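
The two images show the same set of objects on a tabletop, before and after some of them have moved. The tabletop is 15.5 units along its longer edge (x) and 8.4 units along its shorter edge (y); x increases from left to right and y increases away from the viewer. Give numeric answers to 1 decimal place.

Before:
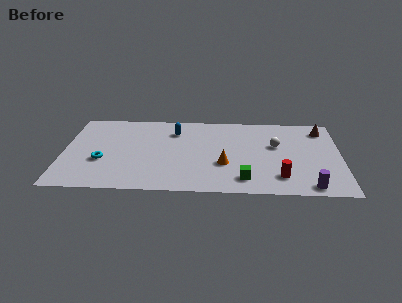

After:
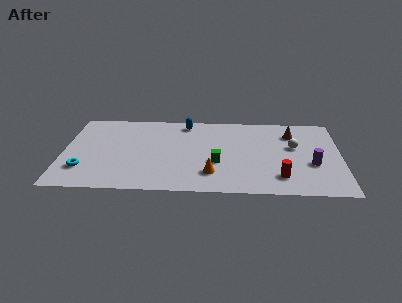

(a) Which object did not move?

the red cylinder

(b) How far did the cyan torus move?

1.3

The cyan torus moved from about (2.2, 3.1) to (1.2, 2.2), a distance of √(1.0² + 0.9²) ≈ 1.3.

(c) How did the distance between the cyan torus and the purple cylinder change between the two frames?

+1.0

They were about 11.7 units apart before and 12.7 after — 1.0 units further apart.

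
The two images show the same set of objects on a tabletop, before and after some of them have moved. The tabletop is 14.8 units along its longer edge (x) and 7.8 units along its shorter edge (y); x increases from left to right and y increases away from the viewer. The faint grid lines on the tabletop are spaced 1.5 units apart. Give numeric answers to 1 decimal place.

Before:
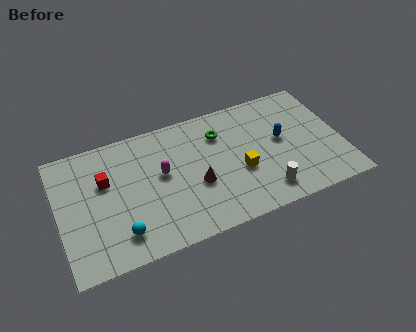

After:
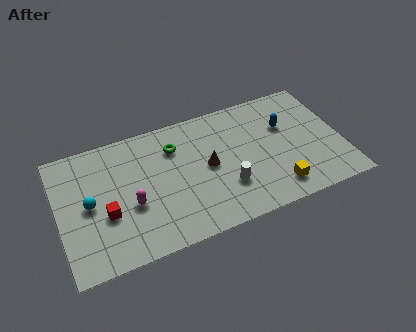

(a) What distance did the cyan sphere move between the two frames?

2.7

The cyan sphere was near (3.0, 1.6) before and (1.6, 3.9) after, so it travelled √(1.4² + 2.3²) ≈ 2.7 units.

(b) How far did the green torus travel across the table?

2.4

From (8.6, 5.8) to (6.2, 5.8), the green torus covered √(2.4² + 0.0²) ≈ 2.4 units.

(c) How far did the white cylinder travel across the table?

2.1

The white cylinder moved from about (10.5, 1.4) to (8.6, 2.4), a distance of √(1.9² + 1.0²) ≈ 2.1.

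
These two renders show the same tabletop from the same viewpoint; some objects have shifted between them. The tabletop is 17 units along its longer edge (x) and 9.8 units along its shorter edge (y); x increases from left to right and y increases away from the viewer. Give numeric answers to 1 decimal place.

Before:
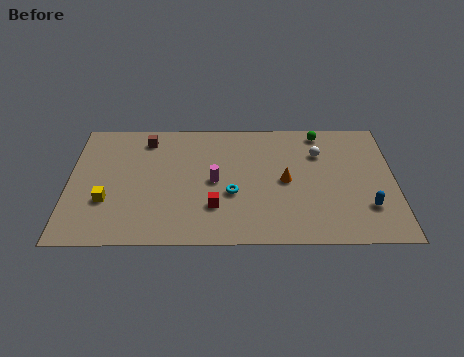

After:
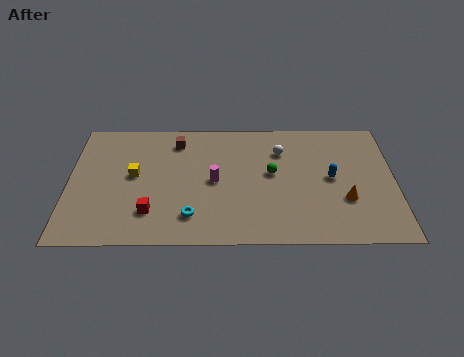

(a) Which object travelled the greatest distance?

the green sphere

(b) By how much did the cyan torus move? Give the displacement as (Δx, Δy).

(-2.1, -1.7)

The cyan torus started near (8.5, 3.8) and ended near (6.4, 2.1).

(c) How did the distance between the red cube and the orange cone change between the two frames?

+5.9

The distance was about 4.2 in the first image and 10.1 in the second, so they moved 5.9 units further apart.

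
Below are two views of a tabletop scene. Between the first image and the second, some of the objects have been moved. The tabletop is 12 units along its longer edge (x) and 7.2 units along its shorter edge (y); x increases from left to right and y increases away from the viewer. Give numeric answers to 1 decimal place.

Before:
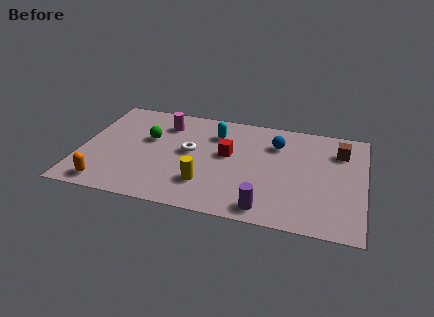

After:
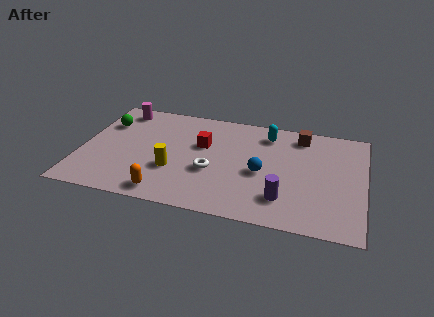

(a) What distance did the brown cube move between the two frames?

1.8

The brown cube was near (10.9, 5.4) before and (9.2, 6.1) after, so it travelled √(1.7² + 0.7²) ≈ 1.8 units.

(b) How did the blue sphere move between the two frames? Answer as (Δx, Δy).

(-0.5, -2.1)

The blue sphere started near (8.2, 5.3) and ended near (7.7, 3.2).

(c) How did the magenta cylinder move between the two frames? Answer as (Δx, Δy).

(-2.0, 0.6)

From the two frames, the magenta cylinder sits at roughly (3.4, 5.6) before and (1.4, 6.2) after.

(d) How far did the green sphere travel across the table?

2.0

From (2.8, 4.4) to (0.9, 5.1), the green sphere covered √(1.9² + 0.7²) ≈ 2.0 units.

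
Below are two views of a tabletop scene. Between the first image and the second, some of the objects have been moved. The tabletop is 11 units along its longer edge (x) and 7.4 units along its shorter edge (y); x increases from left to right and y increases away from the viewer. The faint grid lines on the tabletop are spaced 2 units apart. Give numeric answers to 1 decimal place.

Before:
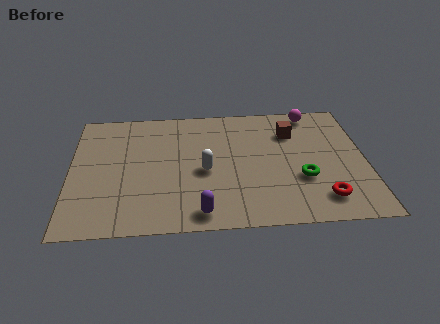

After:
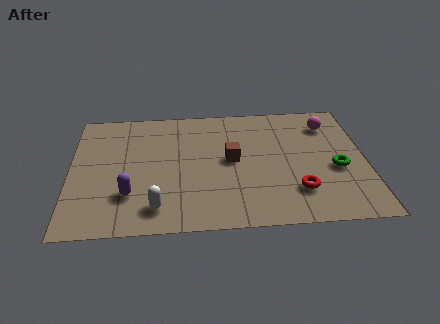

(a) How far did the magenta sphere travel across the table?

1.0

The magenta sphere was near (9.1, 6.6) before and (9.7, 5.8) after, so it travelled √(0.6² + 0.8²) ≈ 1.0 units.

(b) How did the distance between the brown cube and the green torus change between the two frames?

+1.2

They were about 2.8 units apart before and 4.0 after — 1.2 units further apart.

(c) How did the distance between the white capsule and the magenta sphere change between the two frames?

+2.6

Before: roughly 5.3 units apart; after: 7.9. That's 2.6 units further apart.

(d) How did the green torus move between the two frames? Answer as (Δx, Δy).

(1.3, 0.5)

The green torus was at about (8.6, 2.6) and moved to about (9.9, 3.1).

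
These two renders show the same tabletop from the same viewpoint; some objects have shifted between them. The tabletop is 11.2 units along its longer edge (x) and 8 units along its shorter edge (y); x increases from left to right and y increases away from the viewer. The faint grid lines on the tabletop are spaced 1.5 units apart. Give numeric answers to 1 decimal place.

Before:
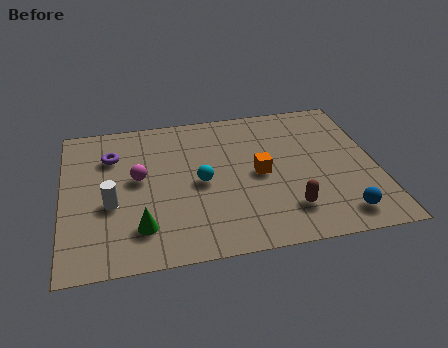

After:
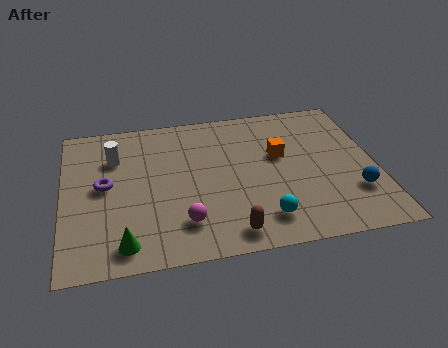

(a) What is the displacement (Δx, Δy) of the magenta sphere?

(1.5, -2.6)

From the two frames, the magenta sphere sits at roughly (2.7, 4.4) before and (4.2, 1.8) after.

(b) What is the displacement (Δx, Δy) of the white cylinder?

(0.2, 2.5)

The white cylinder was at about (1.7, 3.2) and moved to about (1.9, 5.7).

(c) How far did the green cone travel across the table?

0.9

From (2.7, 1.8) to (2.1, 1.1), the green cone covered √(0.6² + 0.7²) ≈ 0.9 units.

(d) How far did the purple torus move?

1.6

From (1.8, 5.8) to (1.5, 4.2), the purple torus covered √(0.3² + 1.6²) ≈ 1.6 units.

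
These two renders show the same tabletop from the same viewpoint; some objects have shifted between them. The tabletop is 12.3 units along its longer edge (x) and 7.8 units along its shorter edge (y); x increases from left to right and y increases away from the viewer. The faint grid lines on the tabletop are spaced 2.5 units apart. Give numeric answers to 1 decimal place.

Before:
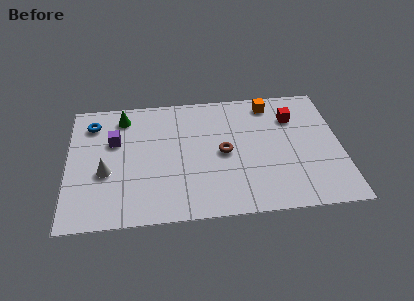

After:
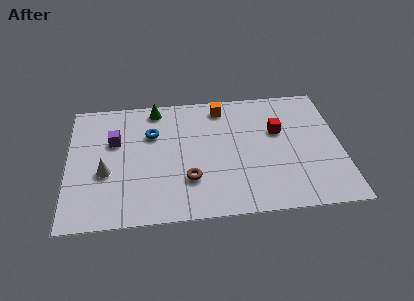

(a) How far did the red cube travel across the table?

1.1

The red cube was near (10.2, 5.7) before and (9.5, 4.9) after, so it travelled √(0.7² + 0.8²) ≈ 1.1 units.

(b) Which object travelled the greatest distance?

the blue torus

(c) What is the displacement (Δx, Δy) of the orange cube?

(-2.2, 0.0)

The orange cube started near (9.2, 6.7) and ended near (7.0, 6.7).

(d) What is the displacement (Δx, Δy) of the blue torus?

(2.7, -0.9)

The blue torus was at about (1.1, 6.2) and moved to about (3.8, 5.3).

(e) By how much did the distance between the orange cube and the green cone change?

-3.7

They were about 6.7 units apart before and 3.0 after — 3.7 units closer together.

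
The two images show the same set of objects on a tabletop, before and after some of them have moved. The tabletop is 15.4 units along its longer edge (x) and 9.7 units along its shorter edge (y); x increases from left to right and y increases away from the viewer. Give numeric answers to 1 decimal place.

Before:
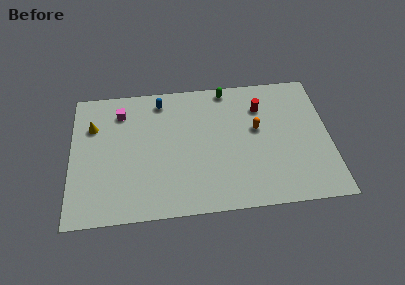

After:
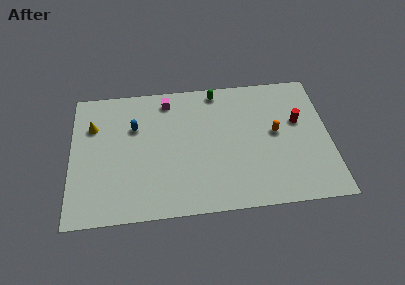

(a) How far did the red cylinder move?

2.6

The red cylinder was near (11.4, 7.2) before and (13.6, 5.9) after, so it travelled √(2.2² + 1.3²) ≈ 2.6 units.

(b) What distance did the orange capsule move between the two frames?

1.2

The orange capsule moved from about (11.1, 5.6) to (12.2, 5.2), a distance of √(1.1² + 0.4²) ≈ 1.2.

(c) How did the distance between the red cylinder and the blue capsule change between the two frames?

+3.7

The distance was about 6.1 in the first image and 9.8 in the second, so they moved 3.7 units further apart.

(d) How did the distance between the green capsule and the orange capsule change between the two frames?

+1.3

They were about 3.6 units apart before and 4.9 after — 1.3 units further apart.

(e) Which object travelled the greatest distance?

the magenta cube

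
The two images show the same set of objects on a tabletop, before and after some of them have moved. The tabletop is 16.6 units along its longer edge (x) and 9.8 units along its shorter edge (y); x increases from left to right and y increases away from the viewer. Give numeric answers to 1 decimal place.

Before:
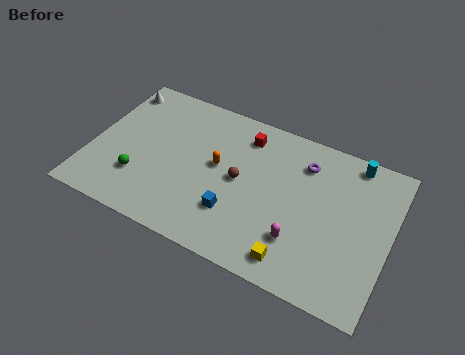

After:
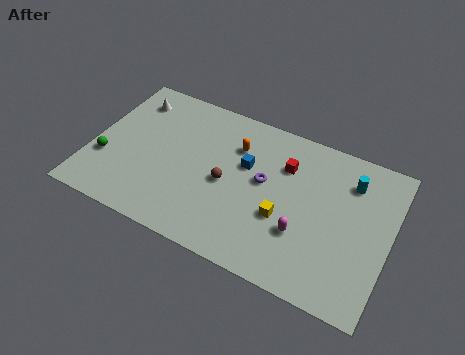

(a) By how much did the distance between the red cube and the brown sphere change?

+0.9

They were about 3.0 units apart before and 3.9 after — 0.9 units further apart.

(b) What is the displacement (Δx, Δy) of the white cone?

(0.9, -0.4)

The white cone was at about (0.8, 8.3) and moved to about (1.7, 7.9).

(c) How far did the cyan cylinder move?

1.3

The cyan cylinder moved from about (14.2, 8.8) to (14.2, 7.5), a distance of √(0.0² + 1.3²) ≈ 1.3.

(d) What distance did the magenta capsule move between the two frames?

0.5

From (11.9, 2.7) to (12.0, 3.2), the magenta capsule covered √(0.1² + 0.5²) ≈ 0.5 units.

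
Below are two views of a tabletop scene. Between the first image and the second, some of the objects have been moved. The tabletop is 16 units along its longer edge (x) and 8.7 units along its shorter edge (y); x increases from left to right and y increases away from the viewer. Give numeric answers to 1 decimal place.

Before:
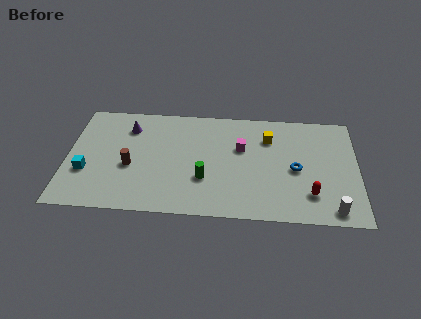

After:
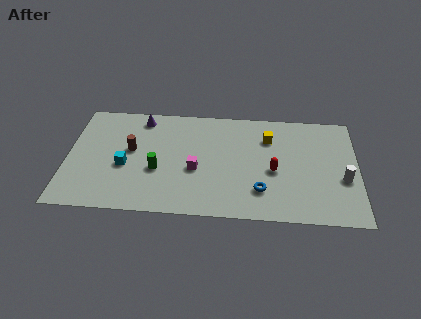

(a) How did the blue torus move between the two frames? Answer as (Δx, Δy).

(-1.9, -1.8)

The blue torus was at about (12.6, 4.0) and moved to about (10.7, 2.2).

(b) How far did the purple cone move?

1.1

The purple cone moved from about (3.3, 6.7) to (4.0, 7.5), a distance of √(0.7² + 0.8²) ≈ 1.1.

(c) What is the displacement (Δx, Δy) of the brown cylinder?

(0.0, 1.3)

The brown cylinder was at about (3.5, 3.6) and moved to about (3.5, 4.9).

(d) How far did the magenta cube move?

3.1

From (9.6, 5.5) to (7.1, 3.6), the magenta cube covered √(2.5² + 1.9²) ≈ 3.1 units.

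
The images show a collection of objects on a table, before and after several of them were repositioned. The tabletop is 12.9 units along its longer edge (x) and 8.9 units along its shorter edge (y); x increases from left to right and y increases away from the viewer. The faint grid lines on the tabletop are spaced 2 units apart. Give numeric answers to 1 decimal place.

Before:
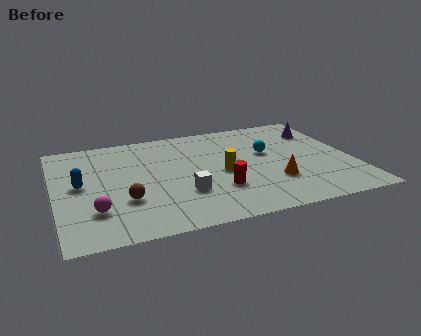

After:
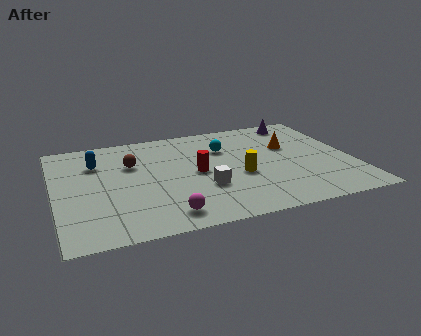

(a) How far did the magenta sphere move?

3.1

The magenta sphere was near (1.6, 2.4) before and (4.5, 1.3) after, so it travelled √(2.9² + 1.1²) ≈ 3.1 units.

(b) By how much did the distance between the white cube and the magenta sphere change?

-1.3

The distance was about 3.8 in the first image and 2.5 in the second, so they moved 1.3 units closer together.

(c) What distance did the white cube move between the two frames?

0.9

From (5.4, 2.8) to (6.3, 3.0), the white cube covered √(0.9² + 0.2²) ≈ 0.9 units.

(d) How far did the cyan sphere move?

2.0

The cyan sphere was near (9.3, 5.3) before and (7.5, 6.2) after, so it travelled √(1.8² + 0.9²) ≈ 2.0 units.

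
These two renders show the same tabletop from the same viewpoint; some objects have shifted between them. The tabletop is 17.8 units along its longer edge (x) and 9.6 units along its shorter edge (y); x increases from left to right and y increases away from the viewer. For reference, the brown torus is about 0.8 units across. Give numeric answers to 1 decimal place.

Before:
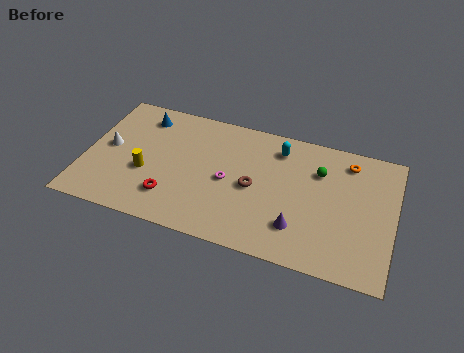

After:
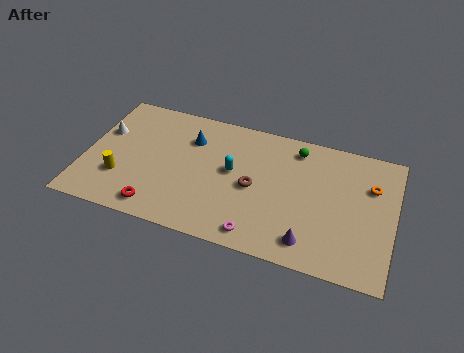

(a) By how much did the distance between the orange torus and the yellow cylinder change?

+2.5

The distance was about 12.2 in the first image and 14.7 in the second, so they moved 2.5 units further apart.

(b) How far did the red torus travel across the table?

1.2

The red torus was near (5.2, 2.3) before and (4.5, 1.3) after, so it travelled √(0.7² + 1.0²) ≈ 1.2 units.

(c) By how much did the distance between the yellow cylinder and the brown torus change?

+1.5

Before: roughly 6.3 units apart; after: 7.8. That's 1.5 units further apart.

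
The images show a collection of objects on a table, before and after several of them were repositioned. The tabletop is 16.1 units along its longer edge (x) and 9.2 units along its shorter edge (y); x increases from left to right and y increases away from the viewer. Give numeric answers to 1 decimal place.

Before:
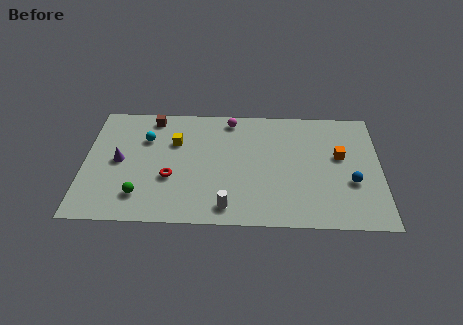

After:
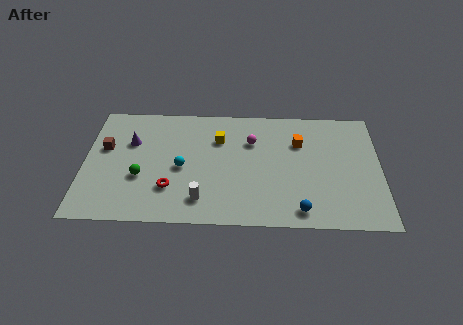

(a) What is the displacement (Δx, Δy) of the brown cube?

(-2.5, -2.5)

The brown cube was at about (3.6, 8.1) and moved to about (1.1, 5.6).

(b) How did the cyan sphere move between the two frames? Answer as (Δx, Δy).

(2.0, -2.2)

The cyan sphere was at about (3.3, 6.4) and moved to about (5.3, 4.2).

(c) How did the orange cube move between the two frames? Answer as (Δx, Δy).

(-2.2, 1.0)

The orange cube was at about (13.9, 5.4) and moved to about (11.7, 6.4).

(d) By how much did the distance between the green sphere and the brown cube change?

-3.1

Before: roughly 6.1 units apart; after: 3.0. That's 3.1 units closer together.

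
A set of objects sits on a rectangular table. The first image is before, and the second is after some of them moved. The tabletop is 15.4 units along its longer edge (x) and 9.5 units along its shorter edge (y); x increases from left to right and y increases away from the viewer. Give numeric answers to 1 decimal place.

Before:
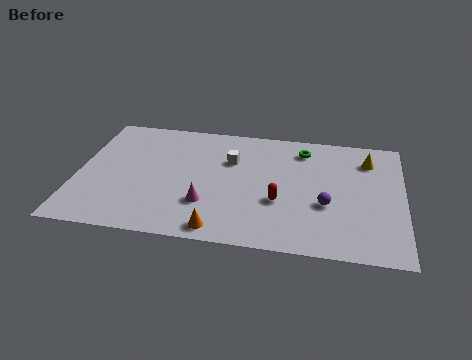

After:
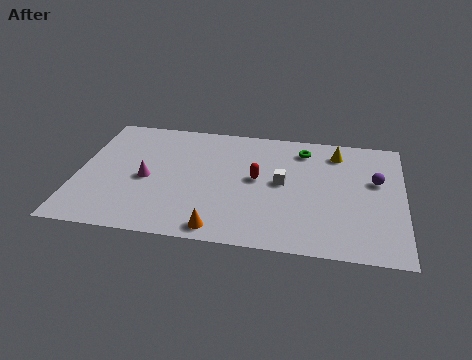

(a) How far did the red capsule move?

1.9

From (9.6, 3.5) to (8.5, 5.1), the red capsule covered √(1.1² + 1.6²) ≈ 1.9 units.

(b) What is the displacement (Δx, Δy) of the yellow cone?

(-1.5, 0.4)

The yellow cone started near (13.7, 7.4) and ended near (12.2, 7.8).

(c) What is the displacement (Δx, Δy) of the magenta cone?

(-2.9, 1.5)

From the two frames, the magenta cone sits at roughly (6.2, 2.8) before and (3.3, 4.3) after.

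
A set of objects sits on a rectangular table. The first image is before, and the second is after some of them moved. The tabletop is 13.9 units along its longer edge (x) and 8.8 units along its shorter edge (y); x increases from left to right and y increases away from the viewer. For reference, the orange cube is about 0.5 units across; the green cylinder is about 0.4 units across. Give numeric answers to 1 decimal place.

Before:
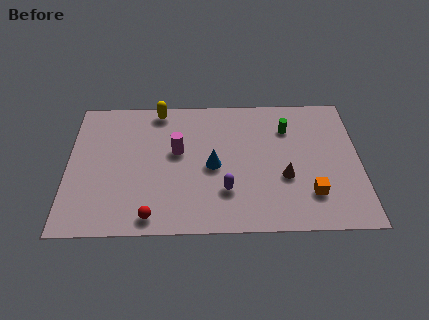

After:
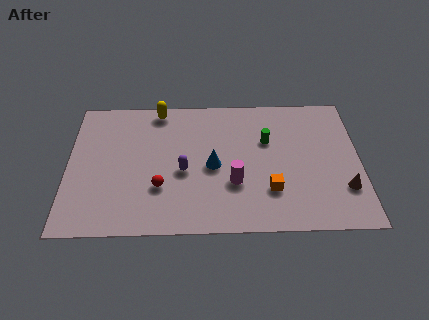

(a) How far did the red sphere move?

1.8

From (4.0, 1.0) to (4.4, 2.8), the red sphere covered √(0.4² + 1.8²) ≈ 1.8 units.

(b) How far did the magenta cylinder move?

3.4

From (5.2, 5.1) to (7.9, 3.0), the magenta cylinder covered √(2.7² + 2.1²) ≈ 3.4 units.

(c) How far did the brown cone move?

2.9

The brown cone moved from about (10.3, 3.3) to (13.1, 2.5), a distance of √(2.8² + 0.8²) ≈ 2.9.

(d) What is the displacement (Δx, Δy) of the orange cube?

(-1.9, 0.3)

The orange cube started near (11.5, 2.2) and ended near (9.6, 2.5).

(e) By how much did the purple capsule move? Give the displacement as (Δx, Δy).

(-2.0, 1.3)

From the two frames, the purple capsule sits at roughly (7.5, 2.5) before and (5.5, 3.8) after.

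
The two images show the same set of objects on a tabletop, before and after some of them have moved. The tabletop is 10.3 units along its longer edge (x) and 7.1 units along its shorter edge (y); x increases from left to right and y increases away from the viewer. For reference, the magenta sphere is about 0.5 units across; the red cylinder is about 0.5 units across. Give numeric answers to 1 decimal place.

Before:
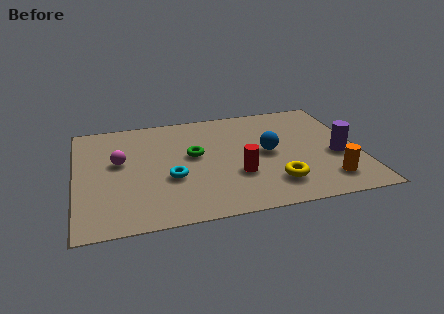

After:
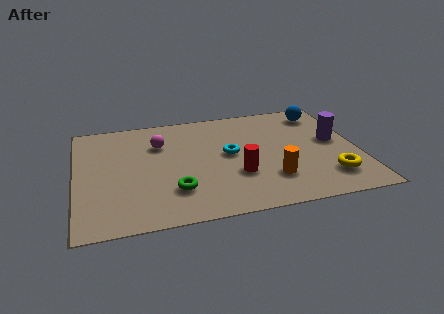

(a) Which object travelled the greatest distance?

the blue sphere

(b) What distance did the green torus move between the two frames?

2.2

The green torus was near (4.3, 4.0) before and (3.5, 1.9) after, so it travelled √(0.8² + 2.1²) ≈ 2.2 units.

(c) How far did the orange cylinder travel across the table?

2.1

From (9.0, 1.4) to (7.0, 1.9), the orange cylinder covered √(2.0² + 0.5²) ≈ 2.1 units.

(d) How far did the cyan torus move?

2.5

From (3.4, 2.7) to (5.6, 3.8), the cyan torus covered √(2.2² + 1.1²) ≈ 2.5 units.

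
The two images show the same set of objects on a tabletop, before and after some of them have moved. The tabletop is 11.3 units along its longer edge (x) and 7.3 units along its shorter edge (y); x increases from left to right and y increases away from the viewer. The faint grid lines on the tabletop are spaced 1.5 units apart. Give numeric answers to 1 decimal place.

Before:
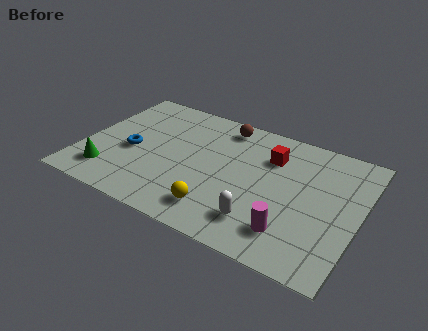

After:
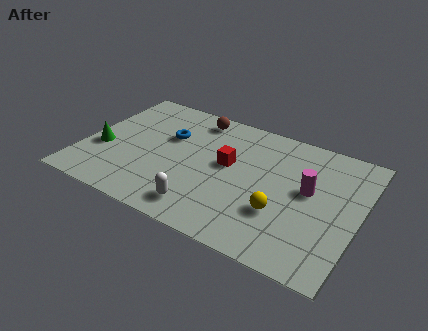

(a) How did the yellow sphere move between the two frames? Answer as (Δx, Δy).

(2.4, 1.0)

The yellow sphere started near (5.9, 1.4) and ended near (8.3, 2.4).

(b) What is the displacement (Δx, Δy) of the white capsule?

(-2.3, -0.4)

The white capsule started near (7.6, 1.6) and ended near (5.3, 1.2).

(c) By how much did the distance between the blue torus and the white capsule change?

-1.8

They were about 5.8 units apart before and 4.0 after — 1.8 units closer together.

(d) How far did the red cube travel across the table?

2.0

The red cube was near (7.5, 5.3) before and (5.9, 4.1) after, so it travelled √(1.6² + 1.2²) ≈ 2.0 units.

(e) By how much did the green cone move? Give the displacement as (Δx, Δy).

(-0.5, 1.3)

From the two frames, the green cone sits at roughly (1.3, 1.5) before and (0.8, 2.8) after.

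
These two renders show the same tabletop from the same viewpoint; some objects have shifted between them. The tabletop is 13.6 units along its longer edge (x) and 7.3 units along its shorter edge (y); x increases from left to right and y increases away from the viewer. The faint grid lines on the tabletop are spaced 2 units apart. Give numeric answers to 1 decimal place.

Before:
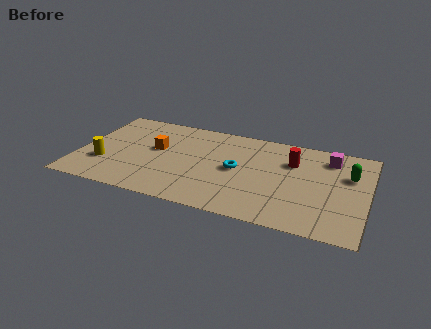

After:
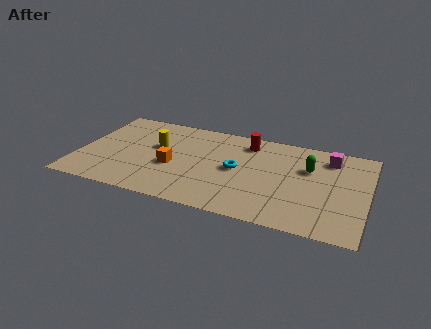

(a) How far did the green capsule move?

1.9

The green capsule was near (12.7, 4.8) before and (10.8, 4.8) after, so it travelled √(1.9² + 0.0²) ≈ 1.9 units.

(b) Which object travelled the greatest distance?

the yellow cylinder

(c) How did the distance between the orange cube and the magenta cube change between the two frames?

-0.5

Before: roughly 8.3 units apart; after: 7.8. That's 0.5 units closer together.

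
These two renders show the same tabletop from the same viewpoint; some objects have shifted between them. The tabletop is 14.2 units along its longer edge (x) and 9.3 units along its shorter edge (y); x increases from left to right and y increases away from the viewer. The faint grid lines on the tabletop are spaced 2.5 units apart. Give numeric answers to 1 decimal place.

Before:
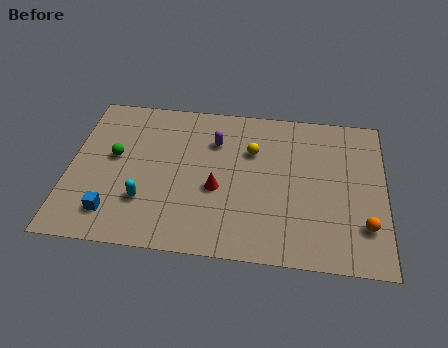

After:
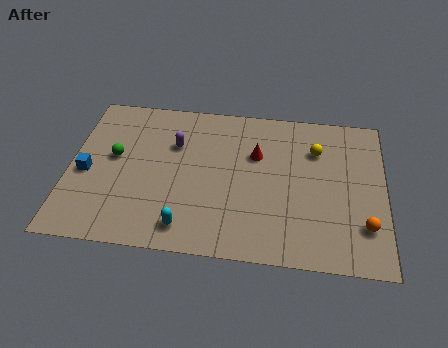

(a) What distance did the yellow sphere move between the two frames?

2.9

From (8.2, 6.3) to (11.1, 6.7), the yellow sphere covered √(2.9² + 0.4²) ≈ 2.9 units.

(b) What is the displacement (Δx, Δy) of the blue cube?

(-1.3, 2.3)

The blue cube was at about (2.1, 1.8) and moved to about (0.8, 4.1).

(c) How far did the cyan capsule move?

2.3

The cyan capsule moved from about (3.5, 2.7) to (5.4, 1.4), a distance of √(1.9² + 1.3²) ≈ 2.3.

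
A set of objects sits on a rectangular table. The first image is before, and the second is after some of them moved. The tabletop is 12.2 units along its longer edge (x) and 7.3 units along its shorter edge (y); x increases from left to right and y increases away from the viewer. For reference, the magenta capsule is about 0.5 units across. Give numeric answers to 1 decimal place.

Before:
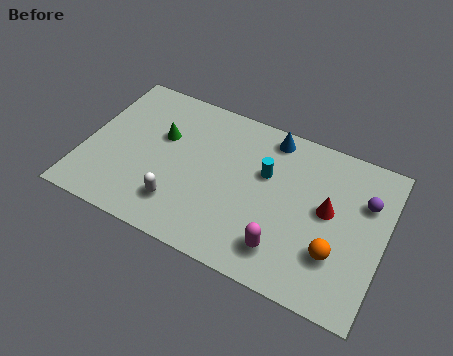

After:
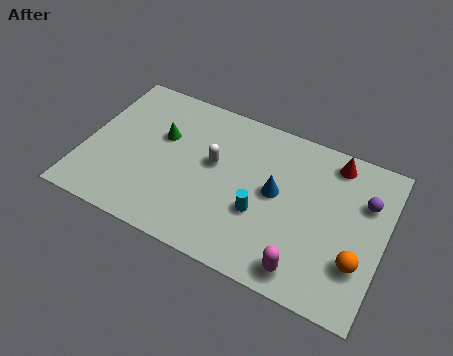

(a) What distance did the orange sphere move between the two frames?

0.9

The orange sphere moved from about (10.4, 2.2) to (11.3, 2.2), a distance of √(0.9² + 0.0²) ≈ 0.9.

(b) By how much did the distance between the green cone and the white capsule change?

-0.9

The distance was about 3.1 in the first image and 2.2 in the second, so they moved 0.9 units closer together.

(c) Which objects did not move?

the purple sphere and the green cone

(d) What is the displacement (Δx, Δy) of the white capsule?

(1.1, 2.5)

The white capsule started near (4.1, 1.7) and ended near (5.2, 4.2).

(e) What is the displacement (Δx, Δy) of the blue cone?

(0.5, -2.5)

The blue cone was at about (7.3, 6.4) and moved to about (7.8, 3.9).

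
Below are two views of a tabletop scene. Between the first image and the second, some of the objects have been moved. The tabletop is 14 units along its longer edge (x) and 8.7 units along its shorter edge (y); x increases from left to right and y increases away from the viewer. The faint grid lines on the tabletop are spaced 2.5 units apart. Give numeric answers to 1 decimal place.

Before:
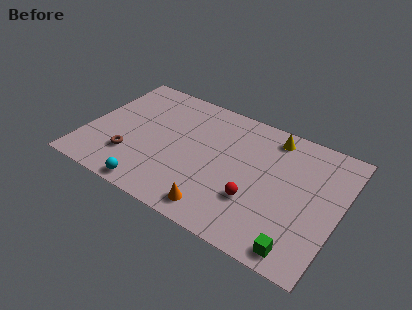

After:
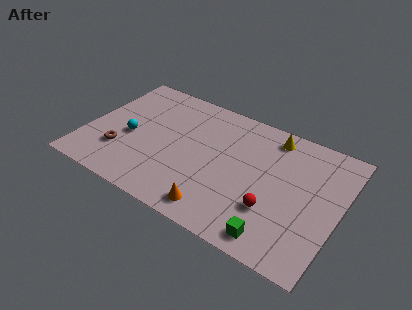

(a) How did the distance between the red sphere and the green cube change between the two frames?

-1.6

The distance was about 3.2 in the first image and 1.6 in the second, so they moved 1.6 units closer together.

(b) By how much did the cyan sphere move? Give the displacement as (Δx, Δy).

(-1.8, 3.0)

From the two frames, the cyan sphere sits at roughly (4.2, 0.8) before and (2.4, 3.8) after.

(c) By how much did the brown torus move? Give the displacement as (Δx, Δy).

(-0.6, 0.1)

From the two frames, the brown torus sits at roughly (2.7, 2.4) before and (2.1, 2.5) after.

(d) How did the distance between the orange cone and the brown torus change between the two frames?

+0.6

Before: roughly 5.2 units apart; after: 5.8. That's 0.6 units further apart.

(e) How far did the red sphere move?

1.0

The red sphere was near (9.6, 2.8) before and (10.6, 2.7) after, so it travelled √(1.0² + 0.1²) ≈ 1.0 units.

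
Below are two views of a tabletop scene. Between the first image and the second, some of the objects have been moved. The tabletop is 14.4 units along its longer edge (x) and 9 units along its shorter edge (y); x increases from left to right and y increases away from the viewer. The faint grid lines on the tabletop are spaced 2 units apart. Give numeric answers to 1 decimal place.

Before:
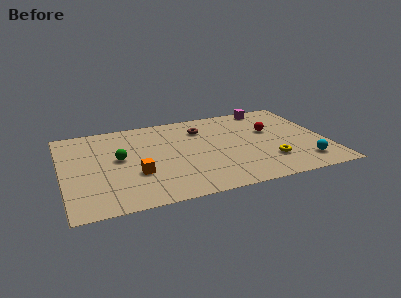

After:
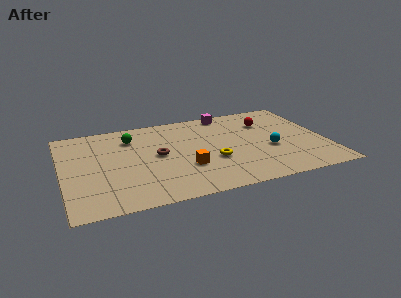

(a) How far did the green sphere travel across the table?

2.2

The green sphere was near (3.1, 4.9) before and (3.9, 6.9) after, so it travelled √(0.8² + 2.0²) ≈ 2.2 units.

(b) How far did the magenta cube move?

2.4

The magenta cube moved from about (11.7, 8.1) to (9.3, 8.1), a distance of √(2.4² + 0.0²) ≈ 2.4.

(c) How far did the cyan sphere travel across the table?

2.5

From (12.9, 1.7) to (11.3, 3.6), the cyan sphere covered √(1.6² + 1.9²) ≈ 2.5 units.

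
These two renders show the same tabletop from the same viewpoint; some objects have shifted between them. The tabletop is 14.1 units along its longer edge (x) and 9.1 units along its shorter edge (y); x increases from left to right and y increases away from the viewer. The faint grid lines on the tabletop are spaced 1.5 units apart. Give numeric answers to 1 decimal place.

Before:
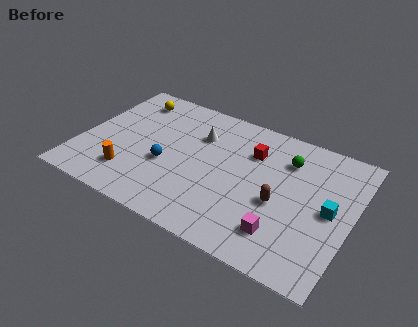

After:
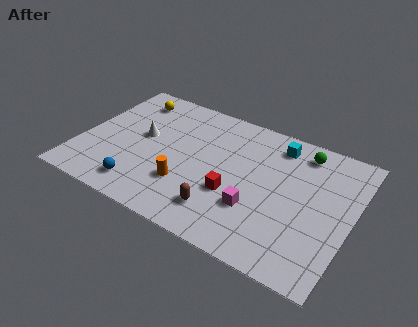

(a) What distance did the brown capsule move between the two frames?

3.3

The brown capsule was near (10.5, 3.8) before and (7.8, 1.9) after, so it travelled √(2.7² + 1.9²) ≈ 3.3 units.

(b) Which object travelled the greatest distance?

the cyan cube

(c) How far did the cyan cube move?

4.4

The cyan cube was near (13.0, 4.5) before and (9.9, 7.6) after, so it travelled √(3.1² + 3.1²) ≈ 4.4 units.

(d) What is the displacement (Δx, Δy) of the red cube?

(-0.5, -3.2)

The red cube started near (8.7, 6.5) and ended near (8.2, 3.3).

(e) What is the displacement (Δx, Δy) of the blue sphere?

(-1.0, -2.1)

From the two frames, the blue sphere sits at roughly (4.6, 3.6) before and (3.6, 1.5) after.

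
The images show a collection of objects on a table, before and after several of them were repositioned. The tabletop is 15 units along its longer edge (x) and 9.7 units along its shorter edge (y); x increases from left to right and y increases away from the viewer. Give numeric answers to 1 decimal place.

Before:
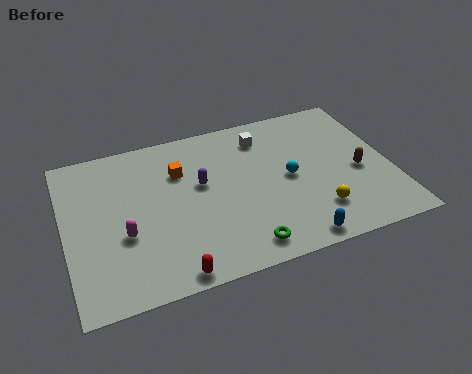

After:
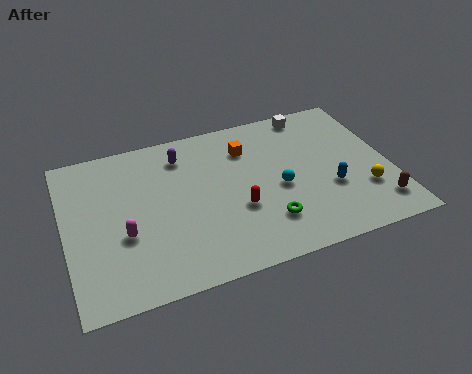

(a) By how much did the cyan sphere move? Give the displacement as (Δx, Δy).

(-0.5, -0.5)

The cyan sphere started near (10.3, 4.8) and ended near (9.8, 4.3).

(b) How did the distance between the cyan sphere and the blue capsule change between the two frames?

-1.5

They were about 3.9 units apart before and 2.4 after — 1.5 units closer together.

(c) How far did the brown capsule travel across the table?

2.5

From (13.5, 4.2) to (14.1, 1.8), the brown capsule covered √(0.6² + 2.4²) ≈ 2.5 units.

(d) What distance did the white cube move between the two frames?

2.6

From (9.4, 7.8) to (11.8, 8.7), the white cube covered √(2.4² + 0.9²) ≈ 2.6 units.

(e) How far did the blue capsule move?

3.3

The blue capsule was near (10.1, 0.9) before and (12.1, 3.5) after, so it travelled √(2.0² + 2.6²) ≈ 3.3 units.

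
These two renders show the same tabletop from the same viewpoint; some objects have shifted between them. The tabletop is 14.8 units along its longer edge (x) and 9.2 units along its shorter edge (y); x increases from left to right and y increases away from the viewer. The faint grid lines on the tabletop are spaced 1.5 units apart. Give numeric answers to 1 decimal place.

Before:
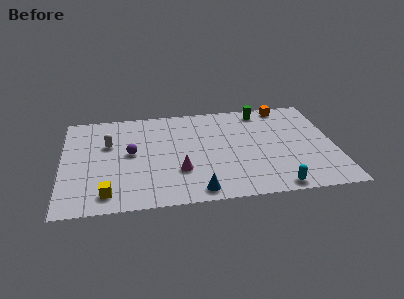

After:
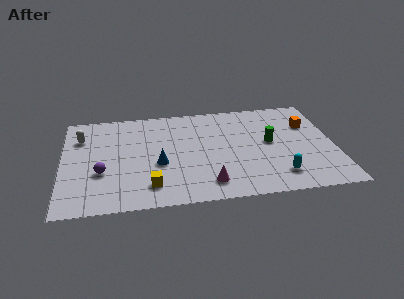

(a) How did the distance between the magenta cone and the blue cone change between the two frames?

+1.2

They were about 2.1 units apart before and 3.3 after — 1.2 units further apart.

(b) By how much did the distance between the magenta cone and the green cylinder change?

-2.1

Before: roughly 6.9 units apart; after: 4.8. That's 2.1 units closer together.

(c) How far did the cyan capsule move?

1.0

The cyan capsule was near (11.4, 0.8) before and (11.6, 1.8) after, so it travelled √(0.2² + 1.0²) ≈ 1.0 units.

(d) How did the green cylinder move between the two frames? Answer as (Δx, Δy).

(0.3, -3.1)

The green cylinder started near (11.0, 8.0) and ended near (11.3, 4.9).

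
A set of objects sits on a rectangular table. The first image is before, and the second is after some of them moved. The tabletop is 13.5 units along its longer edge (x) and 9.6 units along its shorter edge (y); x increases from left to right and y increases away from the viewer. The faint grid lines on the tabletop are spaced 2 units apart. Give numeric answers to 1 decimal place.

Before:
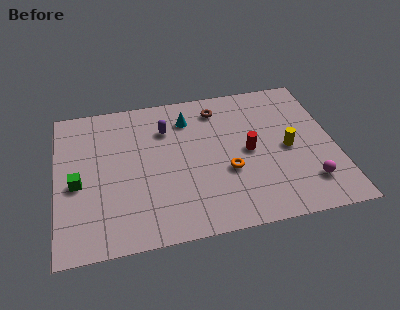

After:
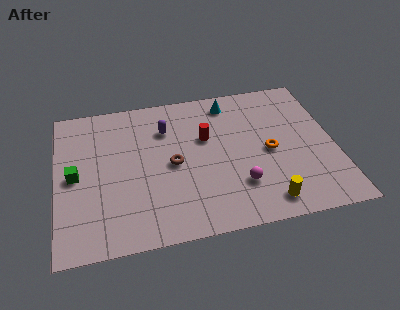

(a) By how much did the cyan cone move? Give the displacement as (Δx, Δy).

(2.1, 0.7)

The cyan cone was at about (6.5, 7.5) and moved to about (8.6, 8.2).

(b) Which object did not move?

the purple capsule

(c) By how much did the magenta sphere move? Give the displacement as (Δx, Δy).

(-3.3, 0.5)

From the two frames, the magenta sphere sits at roughly (12.0, 2.1) before and (8.7, 2.6) after.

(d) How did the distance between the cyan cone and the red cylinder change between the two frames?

-1.4

They were about 4.0 units apart before and 2.6 after — 1.4 units closer together.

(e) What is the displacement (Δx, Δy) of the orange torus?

(2.1, 0.9)

The orange torus started near (8.2, 3.6) and ended near (10.3, 4.5).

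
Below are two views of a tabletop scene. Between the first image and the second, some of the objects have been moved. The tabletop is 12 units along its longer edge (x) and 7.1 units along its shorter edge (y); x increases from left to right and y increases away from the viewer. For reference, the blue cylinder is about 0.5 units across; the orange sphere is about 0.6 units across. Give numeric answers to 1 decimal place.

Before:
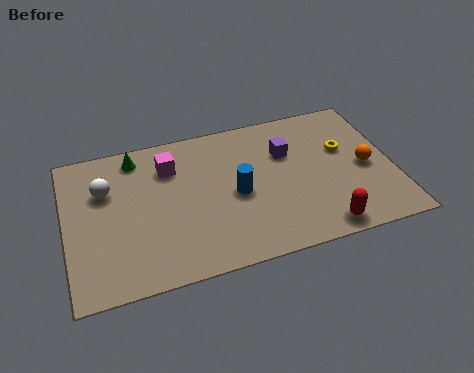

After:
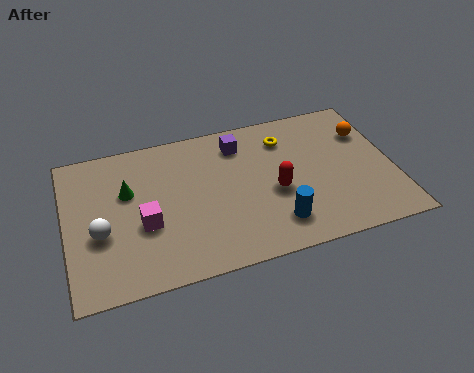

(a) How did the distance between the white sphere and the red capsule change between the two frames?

-2.2

The distance was about 8.6 in the first image and 6.4 in the second, so they moved 2.2 units closer together.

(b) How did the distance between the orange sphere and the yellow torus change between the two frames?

+1.7

They were about 1.3 units apart before and 3.0 after — 1.7 units further apart.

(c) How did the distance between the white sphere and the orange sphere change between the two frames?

+0.6

The distance was about 9.6 in the first image and 10.2 in the second, so they moved 0.6 units further apart.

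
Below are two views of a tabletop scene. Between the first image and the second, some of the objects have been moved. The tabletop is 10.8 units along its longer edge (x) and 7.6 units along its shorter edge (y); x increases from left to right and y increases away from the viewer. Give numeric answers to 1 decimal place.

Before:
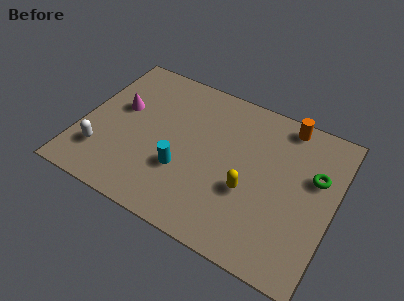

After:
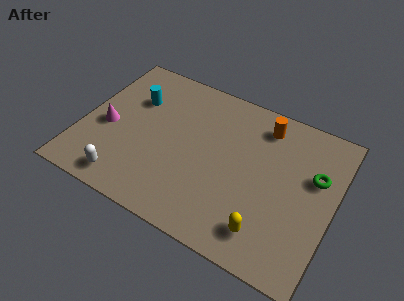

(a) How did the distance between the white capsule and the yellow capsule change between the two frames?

-0.3

They were about 6.3 units apart before and 6.0 after — 0.3 units closer together.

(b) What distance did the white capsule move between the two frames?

1.5

The white capsule moved from about (1.1, 1.9) to (2.3, 1.0), a distance of √(1.2² + 0.9²) ≈ 1.5.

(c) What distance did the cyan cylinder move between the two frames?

3.6

The cyan cylinder was near (4.5, 2.6) before and (2.0, 5.2) after, so it travelled √(2.5² + 2.6²) ≈ 3.6 units.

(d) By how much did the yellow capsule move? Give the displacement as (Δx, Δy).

(1.0, -1.5)

The yellow capsule was at about (7.3, 2.9) and moved to about (8.3, 1.4).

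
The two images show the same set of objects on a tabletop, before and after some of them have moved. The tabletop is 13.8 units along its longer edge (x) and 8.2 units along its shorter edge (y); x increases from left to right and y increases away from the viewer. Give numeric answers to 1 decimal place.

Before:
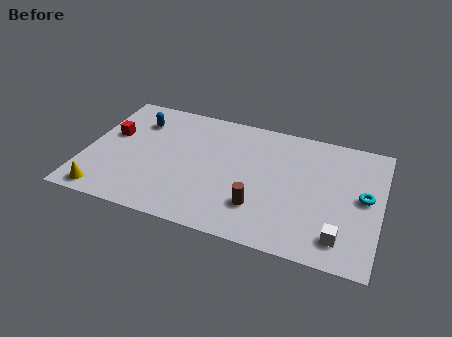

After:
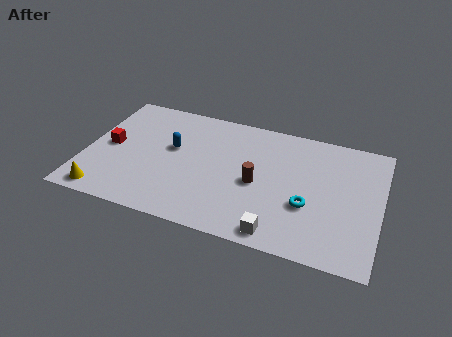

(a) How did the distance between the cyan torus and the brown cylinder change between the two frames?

-2.6

They were about 5.1 units apart before and 2.5 after — 2.6 units closer together.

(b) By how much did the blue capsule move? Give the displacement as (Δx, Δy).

(1.8, -1.4)

The blue capsule was at about (2.2, 6.2) and moved to about (4.0, 4.8).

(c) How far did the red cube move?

0.8

The red cube was near (1.1, 4.9) before and (1.1, 4.1) after, so it travelled √(0.0² + 0.8²) ≈ 0.8 units.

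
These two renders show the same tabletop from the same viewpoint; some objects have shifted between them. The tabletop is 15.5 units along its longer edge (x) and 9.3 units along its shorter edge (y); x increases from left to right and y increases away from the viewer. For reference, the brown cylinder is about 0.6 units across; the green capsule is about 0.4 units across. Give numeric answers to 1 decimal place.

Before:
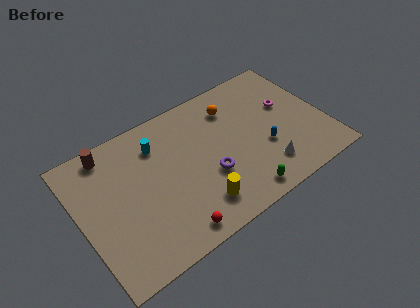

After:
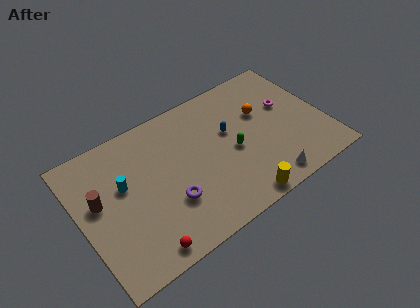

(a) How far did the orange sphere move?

2.1

From (10.1, 7.2) to (11.8, 5.9), the orange sphere covered √(1.7² + 1.3²) ≈ 2.1 units.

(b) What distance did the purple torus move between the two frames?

2.6

The purple torus was near (7.9, 3.4) before and (5.3, 3.0) after, so it travelled √(2.6² + 0.4²) ≈ 2.6 units.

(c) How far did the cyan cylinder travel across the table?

2.8

From (5.2, 7.1) to (2.8, 5.6), the cyan cylinder covered √(2.4² + 1.5²) ≈ 2.8 units.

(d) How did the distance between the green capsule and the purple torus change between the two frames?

+1.7

Before: roughly 2.8 units apart; after: 4.5. That's 1.7 units further apart.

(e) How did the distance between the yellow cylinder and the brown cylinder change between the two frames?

+1.5

The distance was about 7.8 in the first image and 9.3 in the second, so they moved 1.5 units further apart.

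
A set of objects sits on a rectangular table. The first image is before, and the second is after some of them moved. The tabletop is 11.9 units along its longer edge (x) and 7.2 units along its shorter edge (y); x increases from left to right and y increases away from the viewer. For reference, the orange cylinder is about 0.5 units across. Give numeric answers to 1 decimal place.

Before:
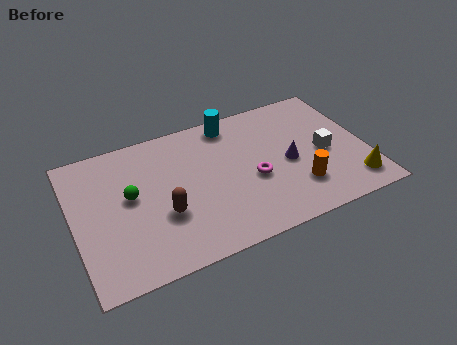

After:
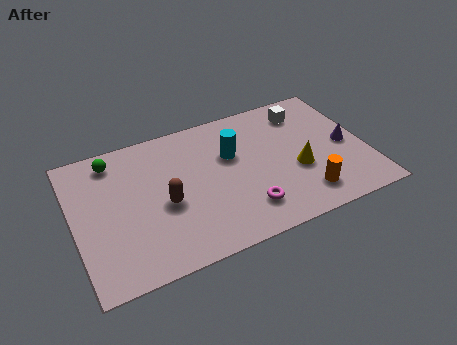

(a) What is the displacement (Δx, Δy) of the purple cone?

(2.4, 0.1)

The purple cone was at about (8.7, 3.3) and moved to about (11.1, 3.4).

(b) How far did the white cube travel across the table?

2.5

The white cube moved from about (10.2, 3.3) to (9.7, 5.8), a distance of √(0.5² + 2.5²) ≈ 2.5.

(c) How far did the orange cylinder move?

0.5

From (8.9, 1.9) to (9.1, 1.4), the orange cylinder covered √(0.2² + 0.5²) ≈ 0.5 units.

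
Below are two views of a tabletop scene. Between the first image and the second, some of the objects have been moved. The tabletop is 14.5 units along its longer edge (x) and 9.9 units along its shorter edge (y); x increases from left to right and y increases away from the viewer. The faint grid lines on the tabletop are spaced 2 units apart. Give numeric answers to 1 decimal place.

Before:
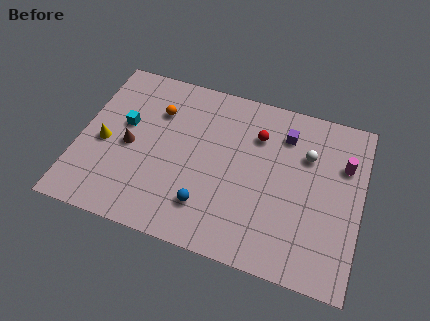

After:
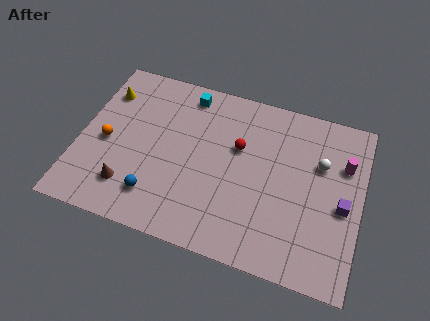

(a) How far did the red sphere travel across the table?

1.3

From (9.0, 7.2) to (8.1, 6.2), the red sphere covered √(0.9² + 1.0²) ≈ 1.3 units.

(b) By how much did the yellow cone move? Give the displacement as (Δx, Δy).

(-0.3, 3.1)

From the two frames, the yellow cone sits at roughly (1.3, 4.4) before and (1.0, 7.5) after.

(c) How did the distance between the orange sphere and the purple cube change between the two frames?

+5.6

Before: roughly 6.6 units apart; after: 12.2. That's 5.6 units further apart.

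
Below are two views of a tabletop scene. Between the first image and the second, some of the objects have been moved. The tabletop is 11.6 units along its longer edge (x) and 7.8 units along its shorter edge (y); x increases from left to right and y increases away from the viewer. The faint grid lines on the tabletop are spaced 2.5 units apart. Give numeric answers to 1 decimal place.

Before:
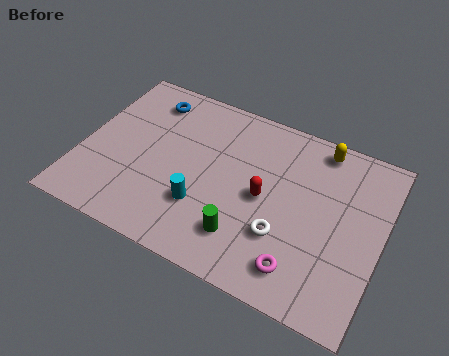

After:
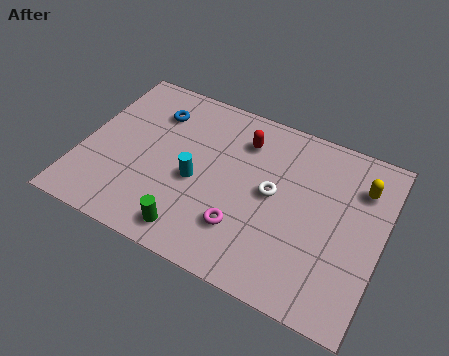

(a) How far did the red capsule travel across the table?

2.5

The red capsule was near (7.1, 3.8) before and (6.0, 6.0) after, so it travelled √(1.1² + 2.2²) ≈ 2.5 units.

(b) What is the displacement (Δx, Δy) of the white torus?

(-0.6, 1.6)

The white torus started near (8.0, 2.5) and ended near (7.4, 4.1).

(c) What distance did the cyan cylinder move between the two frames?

1.1

The cyan cylinder moved from about (4.9, 2.4) to (4.5, 3.4), a distance of √(0.4² + 1.0²) ≈ 1.1.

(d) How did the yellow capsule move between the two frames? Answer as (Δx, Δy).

(1.7, -1.1)

From the two frames, the yellow capsule sits at roughly (8.9, 6.9) before and (10.6, 5.8) after.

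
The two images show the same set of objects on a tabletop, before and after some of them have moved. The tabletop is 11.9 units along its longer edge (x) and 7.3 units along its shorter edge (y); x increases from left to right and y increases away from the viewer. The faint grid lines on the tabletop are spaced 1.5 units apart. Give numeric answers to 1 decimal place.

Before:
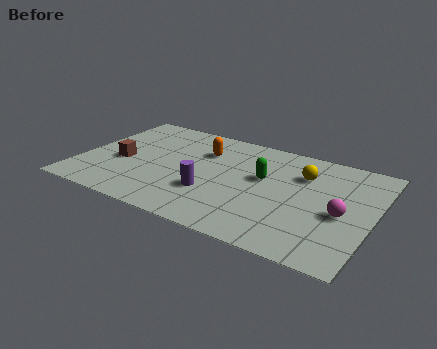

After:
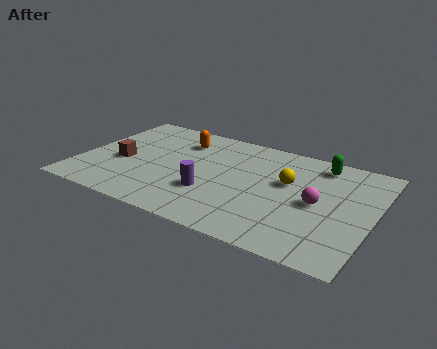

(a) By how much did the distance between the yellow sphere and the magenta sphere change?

-1.1

The distance was about 2.7 in the first image and 1.6 in the second, so they moved 1.1 units closer together.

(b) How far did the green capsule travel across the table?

2.8

The green capsule moved from about (7.4, 4.3) to (9.5, 6.2), a distance of √(2.1² + 1.9²) ≈ 2.8.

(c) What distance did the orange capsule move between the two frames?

1.1

The orange capsule was near (4.8, 5.2) before and (3.8, 5.6) after, so it travelled √(1.0² + 0.4²) ≈ 1.1 units.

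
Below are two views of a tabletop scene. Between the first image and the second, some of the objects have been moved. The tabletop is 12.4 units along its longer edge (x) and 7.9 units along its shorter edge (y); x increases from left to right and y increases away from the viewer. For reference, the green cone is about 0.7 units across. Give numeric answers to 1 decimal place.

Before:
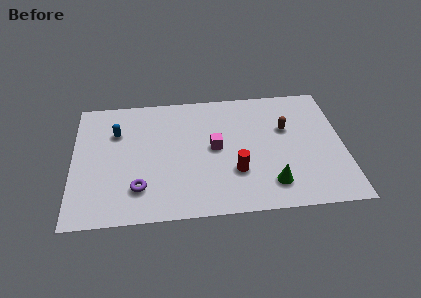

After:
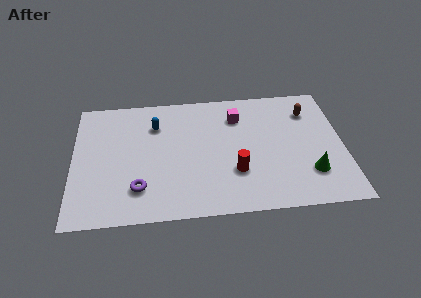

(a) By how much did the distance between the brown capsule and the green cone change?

+0.4

The distance was about 3.5 in the first image and 3.9 in the second, so they moved 0.4 units further apart.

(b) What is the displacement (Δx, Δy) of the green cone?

(1.8, 0.5)

From the two frames, the green cone sits at roughly (9.0, 1.6) before and (10.8, 2.1) after.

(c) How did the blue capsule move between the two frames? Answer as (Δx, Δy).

(1.8, 0.3)

From the two frames, the blue capsule sits at roughly (2.0, 5.5) before and (3.8, 5.8) after.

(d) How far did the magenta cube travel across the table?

2.2

The magenta cube was near (6.5, 4.1) before and (7.6, 6.0) after, so it travelled √(1.1² + 1.9²) ≈ 2.2 units.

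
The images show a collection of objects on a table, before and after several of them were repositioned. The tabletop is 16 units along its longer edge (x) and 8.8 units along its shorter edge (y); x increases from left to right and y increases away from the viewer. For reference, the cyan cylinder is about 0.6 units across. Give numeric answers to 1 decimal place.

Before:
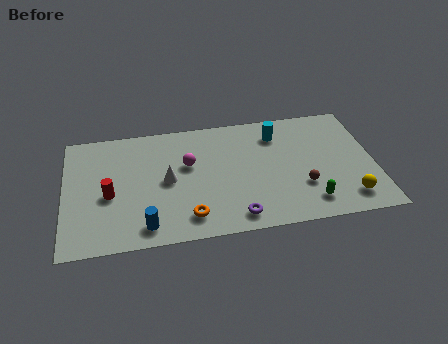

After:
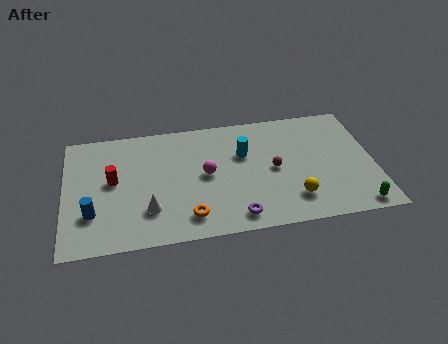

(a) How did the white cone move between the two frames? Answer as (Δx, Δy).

(-1.0, -2.0)

From the two frames, the white cone sits at roughly (5.3, 4.4) before and (4.3, 2.4) after.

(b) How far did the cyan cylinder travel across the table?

2.2

From (11.1, 6.9) to (9.3, 5.7), the cyan cylinder covered √(1.8² + 1.2²) ≈ 2.2 units.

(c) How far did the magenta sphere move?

1.3

The magenta sphere moved from about (6.4, 5.4) to (7.3, 4.5), a distance of √(0.9² + 0.9²) ≈ 1.3.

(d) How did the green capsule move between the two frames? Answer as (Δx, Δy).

(2.4, -0.7)

From the two frames, the green capsule sits at roughly (12.5, 1.6) before and (14.9, 0.9) after.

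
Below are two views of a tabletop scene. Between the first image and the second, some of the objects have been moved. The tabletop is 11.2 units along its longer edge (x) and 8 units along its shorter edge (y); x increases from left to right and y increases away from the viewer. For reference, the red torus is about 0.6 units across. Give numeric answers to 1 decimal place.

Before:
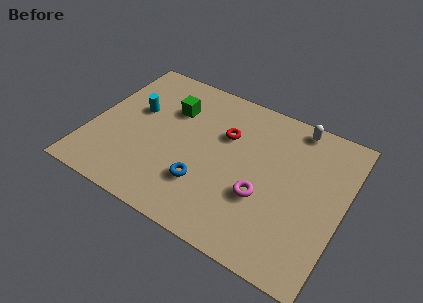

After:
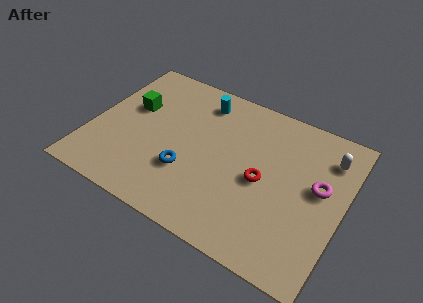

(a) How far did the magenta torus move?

2.8

From (7.8, 2.9) to (10.1, 4.5), the magenta torus covered √(2.3² + 1.6²) ≈ 2.8 units.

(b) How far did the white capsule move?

1.9

From (8.7, 7.2) to (10.3, 6.2), the white capsule covered √(1.6² + 1.0²) ≈ 1.9 units.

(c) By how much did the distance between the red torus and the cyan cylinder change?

+0.3

Before: roughly 4.0 units apart; after: 4.3. That's 0.3 units further apart.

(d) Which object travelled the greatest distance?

the cyan cylinder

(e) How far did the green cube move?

1.8

From (3.3, 5.6) to (1.6, 4.9), the green cube covered √(1.7² + 0.7²) ≈ 1.8 units.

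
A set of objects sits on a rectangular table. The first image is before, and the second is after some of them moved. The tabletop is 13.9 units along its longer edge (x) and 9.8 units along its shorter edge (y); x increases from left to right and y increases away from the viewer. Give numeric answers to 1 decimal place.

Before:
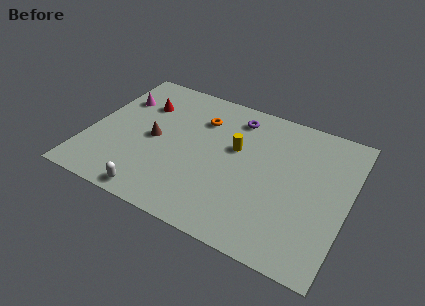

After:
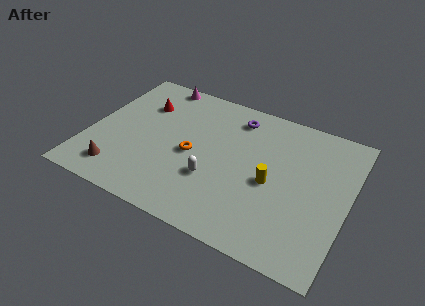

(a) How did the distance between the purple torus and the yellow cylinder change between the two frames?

+2.2

The distance was about 2.2 in the first image and 4.4 in the second, so they moved 2.2 units further apart.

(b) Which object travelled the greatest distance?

the white capsule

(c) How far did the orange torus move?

2.7

The orange torus was near (5.7, 7.2) before and (5.6, 4.5) after, so it travelled √(0.1² + 2.7²) ≈ 2.7 units.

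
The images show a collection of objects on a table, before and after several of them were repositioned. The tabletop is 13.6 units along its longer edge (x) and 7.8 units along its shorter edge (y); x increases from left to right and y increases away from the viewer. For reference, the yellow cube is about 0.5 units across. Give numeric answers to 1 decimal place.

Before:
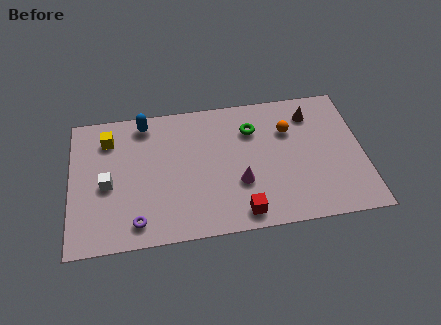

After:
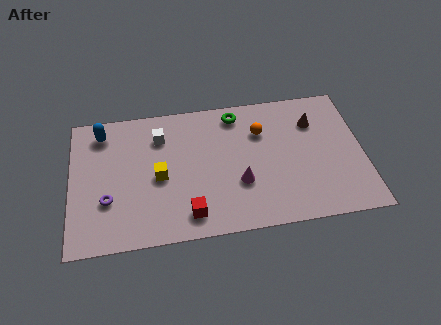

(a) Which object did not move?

the magenta cone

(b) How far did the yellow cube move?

3.4

The yellow cube moved from about (1.8, 6.1) to (4.1, 3.6), a distance of √(2.3² + 2.5²) ≈ 3.4.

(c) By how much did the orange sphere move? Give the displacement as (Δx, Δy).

(-1.3, 0.1)

The orange sphere was at about (10.2, 5.4) and moved to about (8.9, 5.5).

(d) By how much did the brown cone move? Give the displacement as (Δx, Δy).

(0.1, -0.5)

From the two frames, the brown cone sits at roughly (11.3, 6.2) before and (11.4, 5.7) after.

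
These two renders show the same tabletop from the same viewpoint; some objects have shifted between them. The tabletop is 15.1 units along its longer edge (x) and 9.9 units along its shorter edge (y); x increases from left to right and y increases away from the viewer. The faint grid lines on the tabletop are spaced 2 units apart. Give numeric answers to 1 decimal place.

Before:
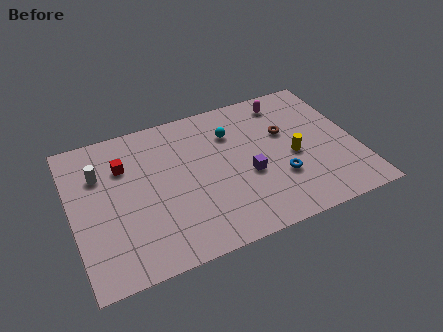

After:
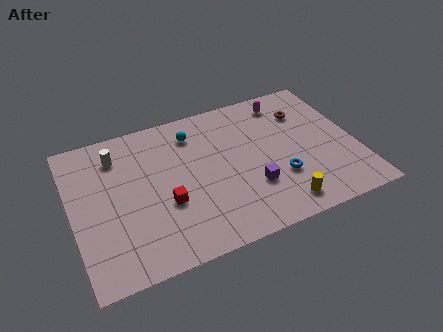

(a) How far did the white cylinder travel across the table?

1.3

The white cylinder moved from about (1.6, 6.9) to (2.6, 7.8), a distance of √(1.0² + 0.9²) ≈ 1.3.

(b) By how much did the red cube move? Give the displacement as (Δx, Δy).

(1.9, -3.3)

The red cube was at about (2.9, 7.0) and moved to about (4.8, 3.7).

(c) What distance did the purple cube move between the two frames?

0.9

From (9.2, 4.0) to (9.3, 3.1), the purple cube covered √(0.1² + 0.9²) ≈ 0.9 units.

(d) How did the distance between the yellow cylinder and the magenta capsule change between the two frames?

+3.1

Before: roughly 4.0 units apart; after: 7.1. That's 3.1 units further apart.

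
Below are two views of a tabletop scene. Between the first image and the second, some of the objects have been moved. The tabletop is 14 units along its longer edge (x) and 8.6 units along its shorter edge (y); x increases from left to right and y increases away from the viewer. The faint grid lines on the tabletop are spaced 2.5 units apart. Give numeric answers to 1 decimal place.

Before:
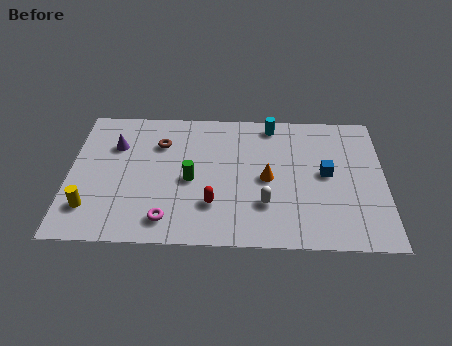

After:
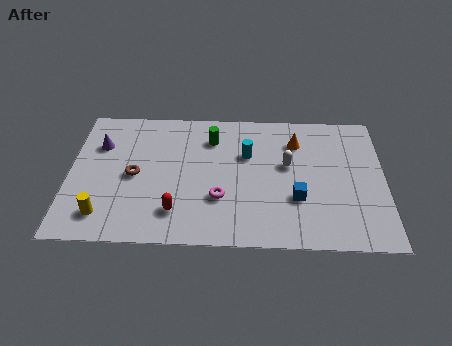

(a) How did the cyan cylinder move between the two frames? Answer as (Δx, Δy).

(-1.1, -2.0)

The cyan cylinder was at about (9.0, 7.6) and moved to about (7.9, 5.6).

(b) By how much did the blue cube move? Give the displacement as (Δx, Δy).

(-1.3, -1.6)

From the two frames, the blue cube sits at roughly (11.4, 4.5) before and (10.1, 2.9) after.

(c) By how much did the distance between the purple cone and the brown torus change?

+0.5

The distance was about 2.0 in the first image and 2.5 in the second, so they moved 0.5 units further apart.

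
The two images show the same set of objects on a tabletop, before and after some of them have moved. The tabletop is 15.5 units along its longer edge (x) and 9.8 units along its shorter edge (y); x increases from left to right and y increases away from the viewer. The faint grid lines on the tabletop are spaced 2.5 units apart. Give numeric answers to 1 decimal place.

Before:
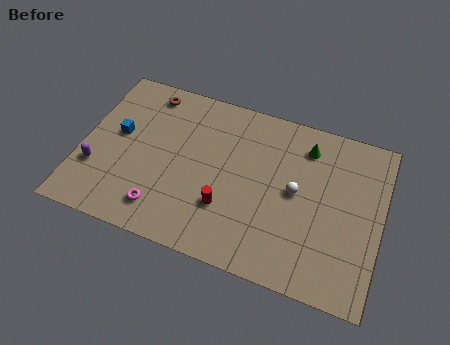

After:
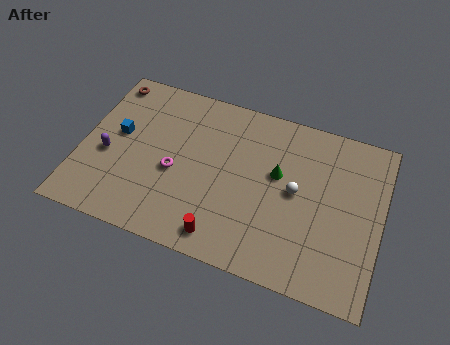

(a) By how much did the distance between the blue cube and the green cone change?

-1.6

They were about 9.9 units apart before and 8.3 after — 1.6 units closer together.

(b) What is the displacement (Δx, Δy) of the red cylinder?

(0.0, -1.7)

From the two frames, the red cylinder sits at roughly (7.7, 3.0) before and (7.7, 1.3) after.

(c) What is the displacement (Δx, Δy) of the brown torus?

(-2.1, 0.1)

The brown torus was at about (3.0, 8.5) and moved to about (0.9, 8.6).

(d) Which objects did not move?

the blue cube and the white sphere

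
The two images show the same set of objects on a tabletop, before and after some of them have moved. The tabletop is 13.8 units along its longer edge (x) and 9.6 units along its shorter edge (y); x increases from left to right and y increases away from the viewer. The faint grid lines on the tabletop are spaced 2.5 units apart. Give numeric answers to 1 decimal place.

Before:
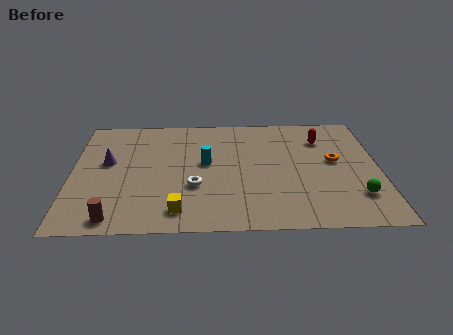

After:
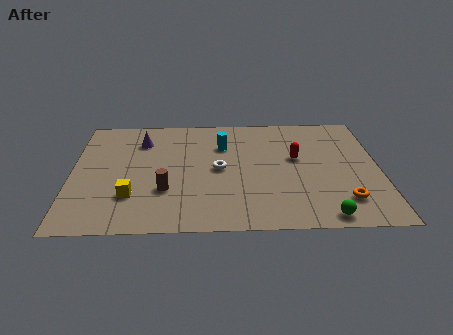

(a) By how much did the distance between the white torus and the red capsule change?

-3.3

Before: roughly 6.9 units apart; after: 3.6. That's 3.3 units closer together.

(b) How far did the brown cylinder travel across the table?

3.0

The brown cylinder moved from about (2.0, 1.0) to (4.2, 3.1), a distance of √(2.2² + 2.1²) ≈ 3.0.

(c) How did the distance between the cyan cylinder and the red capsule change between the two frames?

-2.1

The distance was about 5.6 in the first image and 3.5 in the second, so they moved 2.1 units closer together.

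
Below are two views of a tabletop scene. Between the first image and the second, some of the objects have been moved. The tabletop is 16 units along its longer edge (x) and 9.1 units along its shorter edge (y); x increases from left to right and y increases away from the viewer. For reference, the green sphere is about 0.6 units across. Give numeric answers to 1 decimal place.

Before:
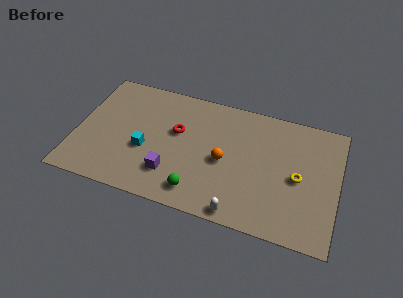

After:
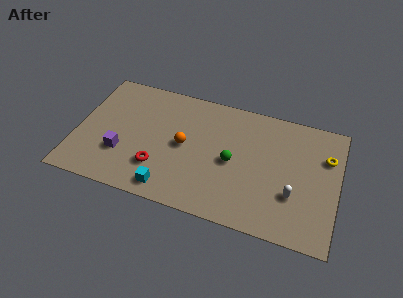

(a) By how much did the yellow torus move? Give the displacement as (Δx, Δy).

(1.6, 2.0)

The yellow torus was at about (13.6, 4.3) and moved to about (15.2, 6.3).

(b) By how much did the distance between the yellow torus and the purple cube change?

+4.9

The distance was about 7.9 in the first image and 12.8 in the second, so they moved 4.9 units further apart.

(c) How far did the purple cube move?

3.2

The purple cube was near (6.0, 2.3) before and (2.9, 2.9) after, so it travelled √(3.1² + 0.6²) ≈ 3.2 units.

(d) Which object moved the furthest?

the white capsule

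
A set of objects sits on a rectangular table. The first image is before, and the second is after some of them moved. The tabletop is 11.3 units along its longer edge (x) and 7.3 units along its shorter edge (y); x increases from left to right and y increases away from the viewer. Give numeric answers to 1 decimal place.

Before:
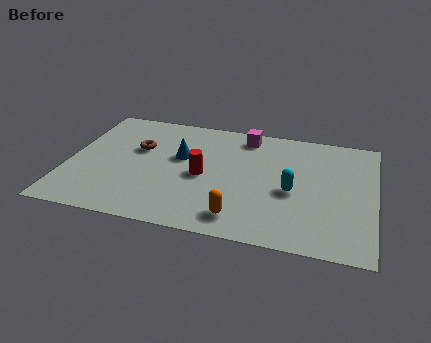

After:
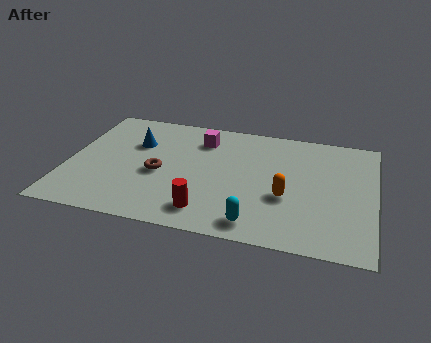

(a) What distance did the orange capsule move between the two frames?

2.3

The orange capsule moved from about (6.5, 1.2) to (8.1, 2.8), a distance of √(1.6² + 1.6²) ≈ 2.3.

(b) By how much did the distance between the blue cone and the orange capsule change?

+2.1

Before: roughly 4.0 units apart; after: 6.1. That's 2.1 units further apart.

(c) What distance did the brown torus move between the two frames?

1.7

From (2.5, 4.6) to (3.4, 3.2), the brown torus covered √(0.9² + 1.4²) ≈ 1.7 units.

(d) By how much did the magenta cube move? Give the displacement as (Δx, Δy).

(-1.6, -0.6)

From the two frames, the magenta cube sits at roughly (6.4, 6.3) before and (4.8, 5.7) after.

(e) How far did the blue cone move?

1.8

The blue cone was near (4.1, 4.4) before and (2.4, 4.9) after, so it travelled √(1.7² + 0.5²) ≈ 1.8 units.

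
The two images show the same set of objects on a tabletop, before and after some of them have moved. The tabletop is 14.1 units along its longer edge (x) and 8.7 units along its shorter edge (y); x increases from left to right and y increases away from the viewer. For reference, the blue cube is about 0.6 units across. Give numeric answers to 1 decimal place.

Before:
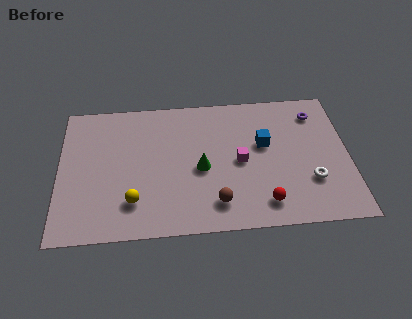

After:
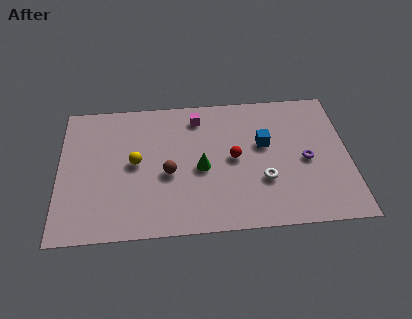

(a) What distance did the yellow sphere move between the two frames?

2.4

From (3.6, 2.1) to (3.7, 4.5), the yellow sphere covered √(0.1² + 2.4²) ≈ 2.4 units.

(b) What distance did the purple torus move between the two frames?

3.1

The purple torus moved from about (12.6, 7.0) to (12.0, 4.0), a distance of √(0.6² + 3.0²) ≈ 3.1.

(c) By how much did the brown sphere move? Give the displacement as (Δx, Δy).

(-2.3, 2.0)

From the two frames, the brown sphere sits at roughly (7.6, 1.7) before and (5.3, 3.7) after.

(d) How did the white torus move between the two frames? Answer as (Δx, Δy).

(-2.3, 0.2)

From the two frames, the white torus sits at roughly (12.2, 2.7) before and (9.9, 2.9) after.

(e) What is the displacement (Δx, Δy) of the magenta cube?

(-2.0, 3.0)

The magenta cube was at about (8.8, 4.2) and moved to about (6.8, 7.2).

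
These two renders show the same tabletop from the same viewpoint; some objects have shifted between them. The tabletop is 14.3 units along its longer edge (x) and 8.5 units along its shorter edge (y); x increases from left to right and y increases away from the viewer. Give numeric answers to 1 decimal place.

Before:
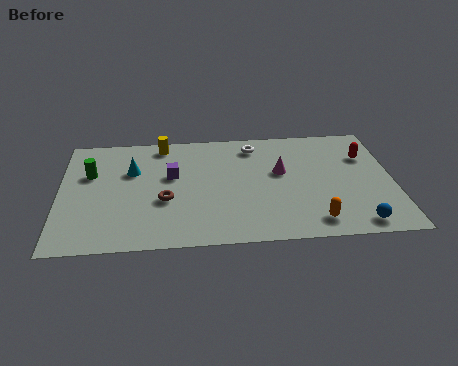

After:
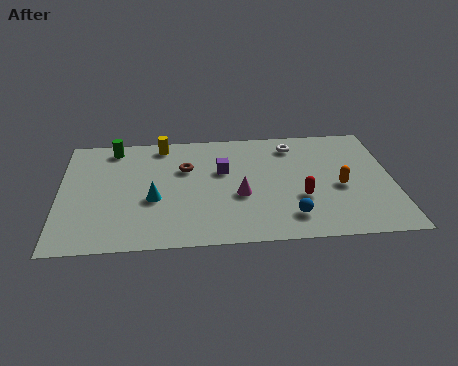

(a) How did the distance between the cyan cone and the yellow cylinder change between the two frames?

+1.8

Before: roughly 2.3 units apart; after: 4.1. That's 1.8 units further apart.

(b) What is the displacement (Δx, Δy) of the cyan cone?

(0.9, -2.2)

From the two frames, the cyan cone sits at roughly (3.1, 5.6) before and (4.0, 3.4) after.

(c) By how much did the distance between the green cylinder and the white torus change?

+0.5

Before: roughly 7.3 units apart; after: 7.8. That's 0.5 units further apart.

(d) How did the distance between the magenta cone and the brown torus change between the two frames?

-2.1

The distance was about 5.3 in the first image and 3.2 in the second, so they moved 2.1 units closer together.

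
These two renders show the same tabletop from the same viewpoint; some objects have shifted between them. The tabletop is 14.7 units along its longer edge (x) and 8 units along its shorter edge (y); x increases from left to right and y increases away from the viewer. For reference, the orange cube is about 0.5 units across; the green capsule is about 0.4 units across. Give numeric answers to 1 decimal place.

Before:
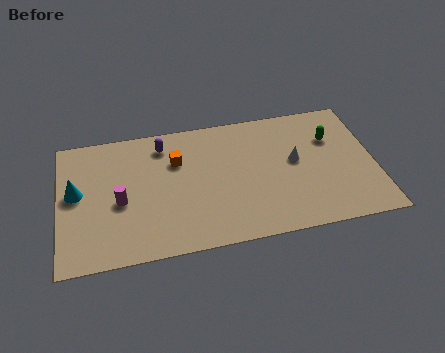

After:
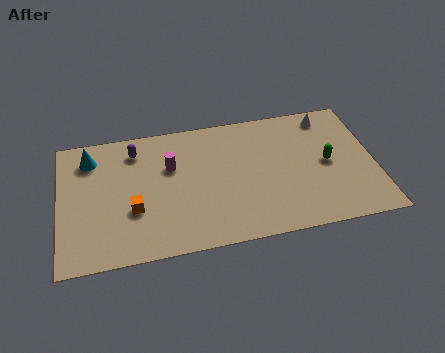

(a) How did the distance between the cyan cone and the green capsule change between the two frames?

-0.8

The distance was about 12.1 in the first image and 11.3 in the second, so they moved 0.8 units closer together.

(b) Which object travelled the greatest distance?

the orange cube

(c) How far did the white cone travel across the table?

3.0

The white cone was near (11.0, 4.4) before and (12.7, 6.9) after, so it travelled √(1.7² + 2.5²) ≈ 3.0 units.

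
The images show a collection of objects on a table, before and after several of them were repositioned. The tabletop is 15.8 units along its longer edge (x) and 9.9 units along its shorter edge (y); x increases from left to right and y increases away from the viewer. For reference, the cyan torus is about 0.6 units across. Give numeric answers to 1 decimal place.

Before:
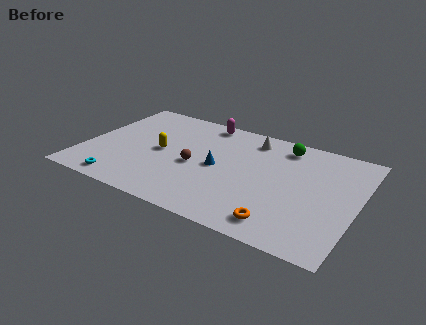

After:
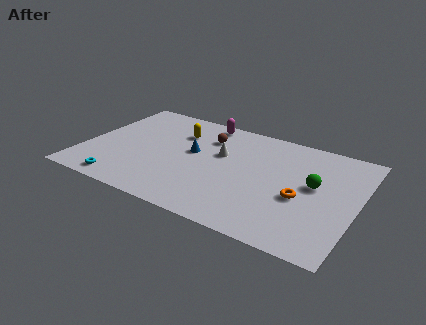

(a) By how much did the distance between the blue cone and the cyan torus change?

-0.6

Before: roughly 6.3 units apart; after: 5.7. That's 0.6 units closer together.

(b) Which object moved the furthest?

the green sphere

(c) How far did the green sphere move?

3.6

The green sphere was near (11.2, 8.4) before and (13.3, 5.5) after, so it travelled √(2.1² + 2.9²) ≈ 3.6 units.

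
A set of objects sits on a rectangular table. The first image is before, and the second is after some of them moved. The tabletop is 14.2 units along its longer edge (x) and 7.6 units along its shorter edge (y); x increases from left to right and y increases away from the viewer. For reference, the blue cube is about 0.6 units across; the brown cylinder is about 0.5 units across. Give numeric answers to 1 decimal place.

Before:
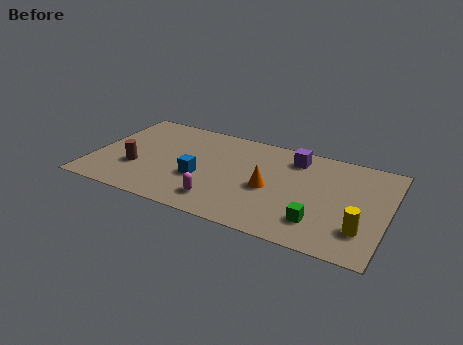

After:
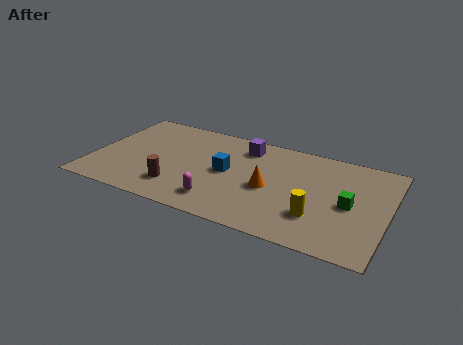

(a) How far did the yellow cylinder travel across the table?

2.1

The yellow cylinder was near (13.1, 2.0) before and (11.0, 2.2) after, so it travelled √(2.1² + 0.2²) ≈ 2.1 units.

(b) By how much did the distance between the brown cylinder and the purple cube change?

-2.9

The distance was about 8.1 in the first image and 5.2 in the second, so they moved 2.9 units closer together.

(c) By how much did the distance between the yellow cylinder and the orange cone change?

-2.0

The distance was about 4.7 in the first image and 2.7 in the second, so they moved 2.0 units closer together.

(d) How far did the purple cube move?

2.4

The purple cube moved from about (9.5, 6.2) to (7.1, 6.2), a distance of √(2.4² + 0.0²) ≈ 2.4.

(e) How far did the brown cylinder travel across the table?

2.2

The brown cylinder was near (2.2, 2.6) before and (4.3, 1.8) after, so it travelled √(2.1² + 0.8²) ≈ 2.2 units.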